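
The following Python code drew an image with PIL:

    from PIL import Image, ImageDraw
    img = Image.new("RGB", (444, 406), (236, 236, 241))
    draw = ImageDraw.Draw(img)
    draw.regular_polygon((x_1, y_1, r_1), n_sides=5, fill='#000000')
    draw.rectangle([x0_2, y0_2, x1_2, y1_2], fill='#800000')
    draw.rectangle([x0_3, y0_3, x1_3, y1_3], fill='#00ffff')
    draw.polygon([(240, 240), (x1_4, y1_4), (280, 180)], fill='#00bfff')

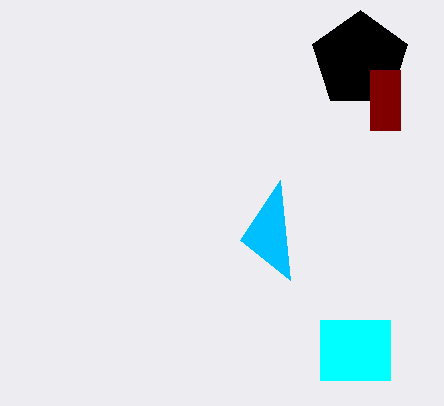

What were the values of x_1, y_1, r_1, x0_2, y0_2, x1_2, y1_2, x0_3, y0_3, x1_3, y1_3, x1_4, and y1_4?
x_1 = 360
y_1 = 60
r_1 = 50
x0_2 = 370
y0_2 = 70
x1_2 = 400
y1_2 = 130
x0_3 = 320
y0_3 = 320
x1_3 = 390
y1_3 = 380
x1_4 = 290
y1_4 = 280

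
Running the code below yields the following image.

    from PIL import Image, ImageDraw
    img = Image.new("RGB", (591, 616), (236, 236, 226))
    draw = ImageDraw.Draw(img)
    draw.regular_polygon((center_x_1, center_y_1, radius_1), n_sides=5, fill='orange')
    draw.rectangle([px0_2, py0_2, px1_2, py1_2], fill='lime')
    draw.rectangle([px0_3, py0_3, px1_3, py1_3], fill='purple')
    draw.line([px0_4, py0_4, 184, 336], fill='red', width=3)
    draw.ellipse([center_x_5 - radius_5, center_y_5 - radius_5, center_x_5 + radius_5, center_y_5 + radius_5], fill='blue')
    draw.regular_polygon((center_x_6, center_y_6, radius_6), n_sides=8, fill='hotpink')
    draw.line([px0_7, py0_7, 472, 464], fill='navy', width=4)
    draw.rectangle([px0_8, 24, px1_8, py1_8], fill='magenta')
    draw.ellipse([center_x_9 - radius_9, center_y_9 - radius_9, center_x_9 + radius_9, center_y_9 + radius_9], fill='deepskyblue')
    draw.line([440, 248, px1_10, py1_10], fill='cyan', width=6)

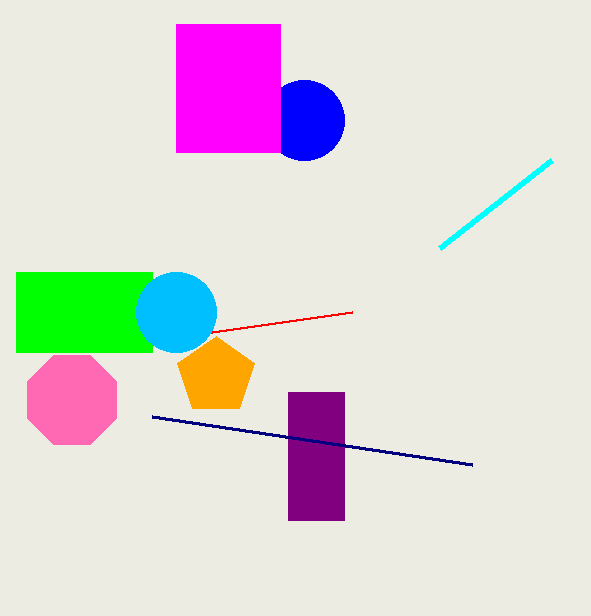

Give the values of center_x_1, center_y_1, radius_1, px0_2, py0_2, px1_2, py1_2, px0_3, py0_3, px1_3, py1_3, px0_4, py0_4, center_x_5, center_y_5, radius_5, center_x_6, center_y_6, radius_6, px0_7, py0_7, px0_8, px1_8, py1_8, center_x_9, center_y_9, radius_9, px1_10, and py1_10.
center_x_1 = 216
center_y_1 = 376
radius_1 = 40
px0_2 = 16
py0_2 = 272
px1_2 = 152
py1_2 = 352
px0_3 = 288
py0_3 = 392
px1_3 = 344
py1_3 = 520
px0_4 = 352
py0_4 = 312
center_x_5 = 304
center_y_5 = 120
radius_5 = 40
center_x_6 = 72
center_y_6 = 400
radius_6 = 48
px0_7 = 152
py0_7 = 416
px0_8 = 176
px1_8 = 280
py1_8 = 152
center_x_9 = 176
center_y_9 = 312
radius_9 = 40
px1_10 = 552
py1_10 = 160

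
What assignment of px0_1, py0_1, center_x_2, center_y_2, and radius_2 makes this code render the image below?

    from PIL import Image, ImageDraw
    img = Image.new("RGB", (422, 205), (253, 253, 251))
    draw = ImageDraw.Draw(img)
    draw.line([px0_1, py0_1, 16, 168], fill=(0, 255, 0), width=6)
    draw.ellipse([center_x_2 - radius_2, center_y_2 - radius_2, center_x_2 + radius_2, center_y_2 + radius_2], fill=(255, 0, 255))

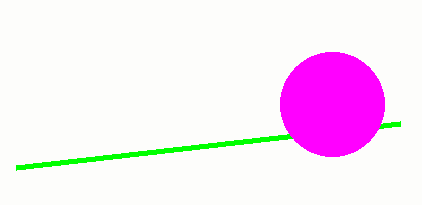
px0_1 = 400; py0_1 = 124; center_x_2 = 332; center_y_2 = 104; radius_2 = 52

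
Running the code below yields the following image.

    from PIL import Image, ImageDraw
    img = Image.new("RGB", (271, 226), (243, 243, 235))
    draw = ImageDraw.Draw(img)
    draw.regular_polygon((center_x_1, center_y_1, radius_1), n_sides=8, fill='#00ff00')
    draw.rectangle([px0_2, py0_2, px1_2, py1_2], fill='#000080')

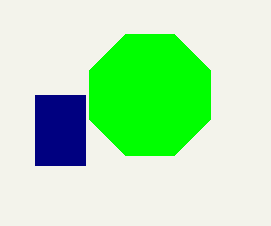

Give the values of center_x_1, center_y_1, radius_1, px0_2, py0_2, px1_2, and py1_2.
center_x_1 = 150; center_y_1 = 95; radius_1 = 65; px0_2 = 35; py0_2 = 95; px1_2 = 85; py1_2 = 165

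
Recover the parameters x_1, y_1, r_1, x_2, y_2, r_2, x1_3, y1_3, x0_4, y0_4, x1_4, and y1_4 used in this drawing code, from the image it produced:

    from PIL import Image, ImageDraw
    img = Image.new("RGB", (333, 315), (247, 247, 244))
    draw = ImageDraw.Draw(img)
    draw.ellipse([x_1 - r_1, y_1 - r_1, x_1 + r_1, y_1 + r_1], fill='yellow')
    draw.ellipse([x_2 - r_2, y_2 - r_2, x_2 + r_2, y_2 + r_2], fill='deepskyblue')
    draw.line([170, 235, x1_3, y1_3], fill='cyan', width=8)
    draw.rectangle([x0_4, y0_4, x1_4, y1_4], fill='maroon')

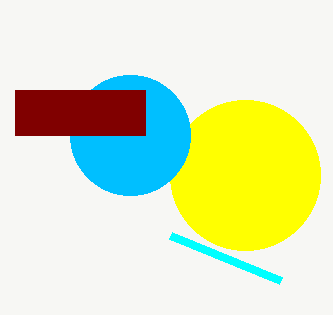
x_1 = 245, y_1 = 175, r_1 = 75, x_2 = 130, y_2 = 135, r_2 = 60, x1_3 = 280, y1_3 = 280, x0_4 = 15, y0_4 = 90, x1_4 = 145, y1_4 = 135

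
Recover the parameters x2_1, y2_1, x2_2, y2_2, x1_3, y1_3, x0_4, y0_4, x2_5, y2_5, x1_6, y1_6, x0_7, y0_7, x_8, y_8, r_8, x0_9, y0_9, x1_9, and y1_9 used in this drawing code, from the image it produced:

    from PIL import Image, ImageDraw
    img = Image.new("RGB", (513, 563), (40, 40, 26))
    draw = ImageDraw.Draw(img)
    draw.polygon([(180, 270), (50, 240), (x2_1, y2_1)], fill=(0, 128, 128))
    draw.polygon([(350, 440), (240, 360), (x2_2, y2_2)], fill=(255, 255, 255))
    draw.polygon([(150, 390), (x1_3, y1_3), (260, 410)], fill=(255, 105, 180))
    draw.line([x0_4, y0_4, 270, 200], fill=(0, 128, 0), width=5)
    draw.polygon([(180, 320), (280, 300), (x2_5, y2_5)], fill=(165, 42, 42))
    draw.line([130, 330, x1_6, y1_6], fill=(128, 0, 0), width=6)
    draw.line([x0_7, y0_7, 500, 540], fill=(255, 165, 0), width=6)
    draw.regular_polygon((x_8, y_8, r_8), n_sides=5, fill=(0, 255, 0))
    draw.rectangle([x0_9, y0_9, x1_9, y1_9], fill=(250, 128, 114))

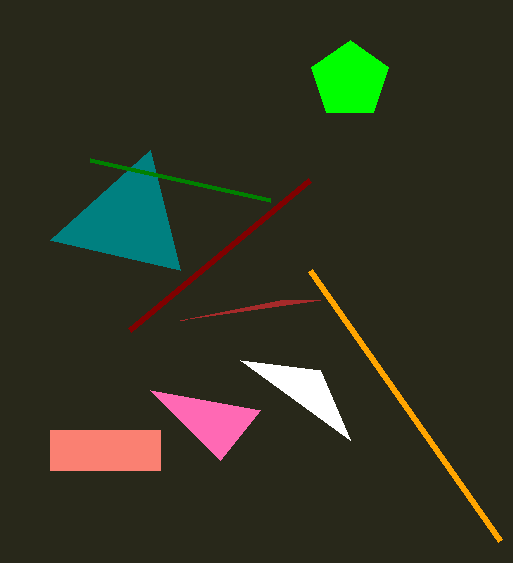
x2_1 = 150, y2_1 = 150, x2_2 = 320, y2_2 = 370, x1_3 = 220, y1_3 = 460, x0_4 = 90, y0_4 = 160, x2_5 = 320, y2_5 = 300, x1_6 = 310, y1_6 = 180, x0_7 = 310, y0_7 = 270, x_8 = 350, y_8 = 80, r_8 = 40, x0_9 = 50, y0_9 = 430, x1_9 = 160, y1_9 = 470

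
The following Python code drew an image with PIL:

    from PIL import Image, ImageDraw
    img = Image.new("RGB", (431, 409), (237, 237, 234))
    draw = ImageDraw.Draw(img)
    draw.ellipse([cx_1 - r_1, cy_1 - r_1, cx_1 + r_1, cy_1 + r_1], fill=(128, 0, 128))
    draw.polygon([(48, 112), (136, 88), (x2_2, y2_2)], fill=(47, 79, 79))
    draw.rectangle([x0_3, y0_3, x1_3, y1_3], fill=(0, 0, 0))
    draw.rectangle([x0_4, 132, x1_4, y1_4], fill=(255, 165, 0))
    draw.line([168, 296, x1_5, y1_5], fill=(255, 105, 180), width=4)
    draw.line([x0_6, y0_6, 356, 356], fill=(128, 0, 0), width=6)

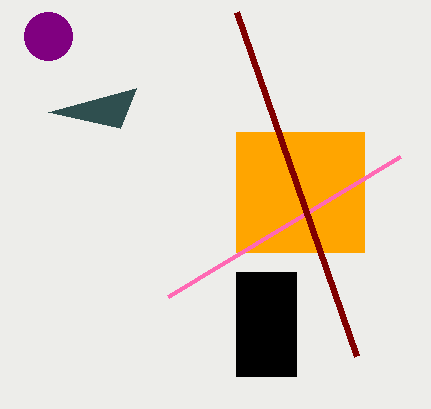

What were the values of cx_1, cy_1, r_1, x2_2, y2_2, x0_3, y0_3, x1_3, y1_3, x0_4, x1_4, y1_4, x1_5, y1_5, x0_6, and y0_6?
cx_1 = 48
cy_1 = 36
r_1 = 24
x2_2 = 120
y2_2 = 128
x0_3 = 236
y0_3 = 272
x1_3 = 296
y1_3 = 376
x0_4 = 236
x1_4 = 364
y1_4 = 252
x1_5 = 400
y1_5 = 156
x0_6 = 236
y0_6 = 12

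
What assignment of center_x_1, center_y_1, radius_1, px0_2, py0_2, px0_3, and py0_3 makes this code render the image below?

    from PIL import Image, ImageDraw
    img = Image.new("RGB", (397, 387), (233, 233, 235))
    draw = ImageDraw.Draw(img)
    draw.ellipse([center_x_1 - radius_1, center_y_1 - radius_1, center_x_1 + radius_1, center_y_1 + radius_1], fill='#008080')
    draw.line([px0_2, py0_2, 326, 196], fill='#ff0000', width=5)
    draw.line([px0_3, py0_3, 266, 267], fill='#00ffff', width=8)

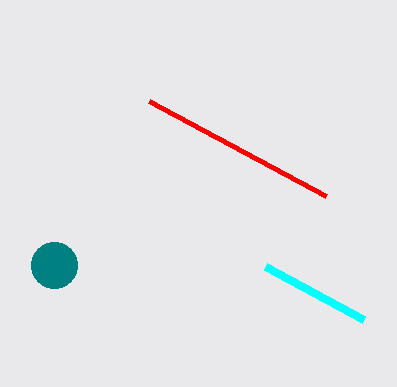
center_x_1 = 54, center_y_1 = 265, radius_1 = 23, px0_2 = 149, py0_2 = 101, px0_3 = 364, py0_3 = 320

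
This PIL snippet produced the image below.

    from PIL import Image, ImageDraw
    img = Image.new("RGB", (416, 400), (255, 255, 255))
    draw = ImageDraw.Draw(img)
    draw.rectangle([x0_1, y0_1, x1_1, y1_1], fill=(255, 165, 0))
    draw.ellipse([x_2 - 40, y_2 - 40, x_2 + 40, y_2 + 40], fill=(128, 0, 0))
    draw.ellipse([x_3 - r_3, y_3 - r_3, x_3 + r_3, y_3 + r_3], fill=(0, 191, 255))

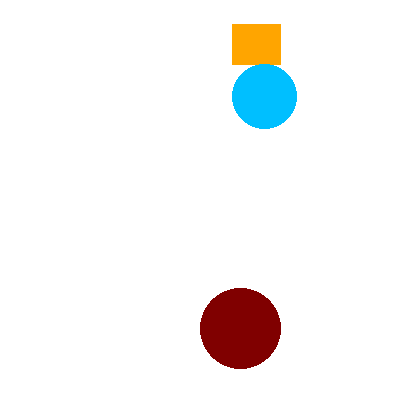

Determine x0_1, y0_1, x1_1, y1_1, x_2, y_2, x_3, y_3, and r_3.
x0_1 = 232, y0_1 = 24, x1_1 = 280, y1_1 = 64, x_2 = 240, y_2 = 328, x_3 = 264, y_3 = 96, r_3 = 32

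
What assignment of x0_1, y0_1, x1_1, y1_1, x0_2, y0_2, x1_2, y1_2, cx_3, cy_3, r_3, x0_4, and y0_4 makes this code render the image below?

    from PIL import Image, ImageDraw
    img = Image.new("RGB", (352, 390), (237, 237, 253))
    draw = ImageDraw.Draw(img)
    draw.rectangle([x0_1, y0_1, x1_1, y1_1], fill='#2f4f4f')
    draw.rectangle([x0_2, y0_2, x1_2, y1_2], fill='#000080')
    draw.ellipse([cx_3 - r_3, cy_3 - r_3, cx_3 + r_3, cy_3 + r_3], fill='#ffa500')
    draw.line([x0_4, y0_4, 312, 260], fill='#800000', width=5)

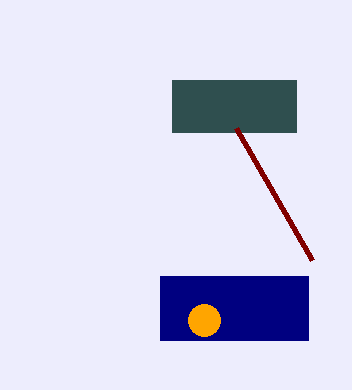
x0_1 = 172; y0_1 = 80; x1_1 = 296; y1_1 = 132; x0_2 = 160; y0_2 = 276; x1_2 = 308; y1_2 = 340; cx_3 = 204; cy_3 = 320; r_3 = 16; x0_4 = 236; y0_4 = 128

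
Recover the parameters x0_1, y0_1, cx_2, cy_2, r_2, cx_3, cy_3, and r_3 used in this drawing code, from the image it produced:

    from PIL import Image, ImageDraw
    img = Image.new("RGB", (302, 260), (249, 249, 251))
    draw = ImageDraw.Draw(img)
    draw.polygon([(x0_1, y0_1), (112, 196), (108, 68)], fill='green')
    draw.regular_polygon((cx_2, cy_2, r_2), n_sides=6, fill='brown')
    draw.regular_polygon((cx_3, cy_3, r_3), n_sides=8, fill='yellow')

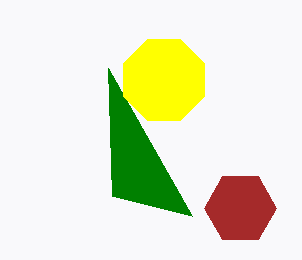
x0_1 = 192, y0_1 = 216, cx_2 = 240, cy_2 = 208, r_2 = 36, cx_3 = 164, cy_3 = 80, r_3 = 44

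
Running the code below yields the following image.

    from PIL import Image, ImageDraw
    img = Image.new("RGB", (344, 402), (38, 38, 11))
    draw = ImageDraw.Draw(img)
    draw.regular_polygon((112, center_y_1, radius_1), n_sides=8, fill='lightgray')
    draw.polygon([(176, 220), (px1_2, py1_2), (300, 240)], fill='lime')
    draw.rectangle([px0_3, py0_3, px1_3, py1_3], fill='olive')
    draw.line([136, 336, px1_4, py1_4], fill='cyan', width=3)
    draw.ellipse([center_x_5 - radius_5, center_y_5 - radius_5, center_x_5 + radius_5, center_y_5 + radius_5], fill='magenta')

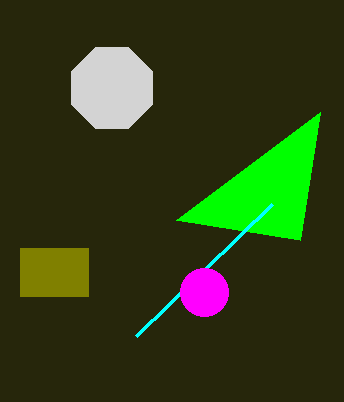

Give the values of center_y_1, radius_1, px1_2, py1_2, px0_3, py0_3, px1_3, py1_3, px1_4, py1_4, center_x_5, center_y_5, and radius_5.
center_y_1 = 88
radius_1 = 44
px1_2 = 320
py1_2 = 112
px0_3 = 20
py0_3 = 248
px1_3 = 88
py1_3 = 296
px1_4 = 272
py1_4 = 204
center_x_5 = 204
center_y_5 = 292
radius_5 = 24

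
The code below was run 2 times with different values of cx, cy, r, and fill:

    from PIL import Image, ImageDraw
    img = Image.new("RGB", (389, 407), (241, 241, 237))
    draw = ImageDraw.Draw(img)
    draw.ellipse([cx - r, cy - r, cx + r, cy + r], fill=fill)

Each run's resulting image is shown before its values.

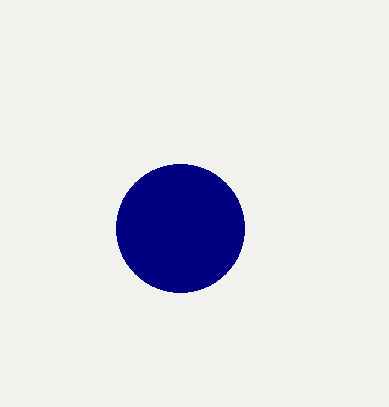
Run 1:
cx = 180; cy = 228; r = 64; fill = 'navy'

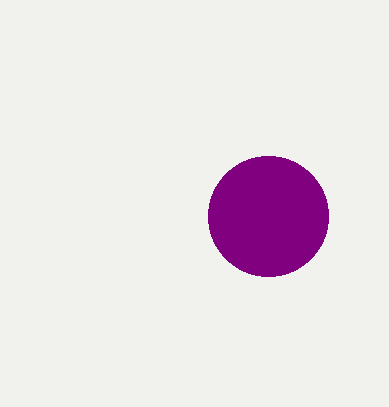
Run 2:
cx = 268; cy = 216; r = 60; fill = 'purple'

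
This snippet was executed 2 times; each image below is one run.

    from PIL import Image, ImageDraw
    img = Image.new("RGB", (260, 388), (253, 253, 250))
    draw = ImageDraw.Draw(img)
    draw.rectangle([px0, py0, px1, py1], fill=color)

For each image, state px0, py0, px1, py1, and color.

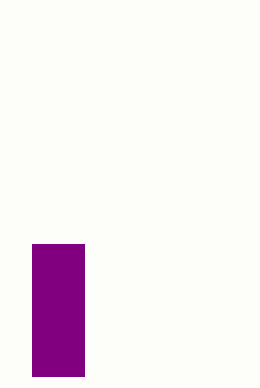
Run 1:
px0 = 32, py0 = 244, px1 = 84, py1 = 376, color = 'purple'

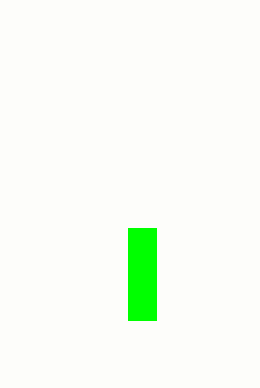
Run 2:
px0 = 128; py0 = 228; px1 = 156; py1 = 320; color = 'lime'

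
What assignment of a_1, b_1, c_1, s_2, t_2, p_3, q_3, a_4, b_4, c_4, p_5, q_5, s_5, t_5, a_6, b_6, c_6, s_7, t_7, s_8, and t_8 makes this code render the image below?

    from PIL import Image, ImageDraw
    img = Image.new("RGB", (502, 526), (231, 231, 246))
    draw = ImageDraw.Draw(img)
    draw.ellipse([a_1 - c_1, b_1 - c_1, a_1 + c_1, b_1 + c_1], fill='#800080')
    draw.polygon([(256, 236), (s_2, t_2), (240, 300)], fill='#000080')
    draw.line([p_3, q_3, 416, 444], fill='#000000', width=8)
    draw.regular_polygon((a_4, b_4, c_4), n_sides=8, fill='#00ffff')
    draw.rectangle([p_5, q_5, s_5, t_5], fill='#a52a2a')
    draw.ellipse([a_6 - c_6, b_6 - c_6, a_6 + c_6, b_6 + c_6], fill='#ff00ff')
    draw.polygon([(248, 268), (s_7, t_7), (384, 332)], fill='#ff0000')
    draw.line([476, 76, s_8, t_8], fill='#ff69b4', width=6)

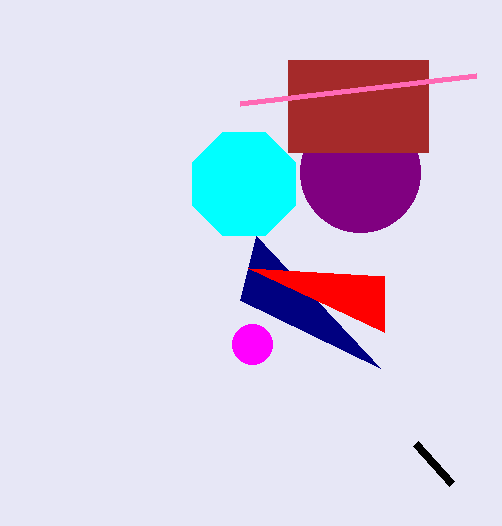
a_1 = 360, b_1 = 172, c_1 = 60, s_2 = 380, t_2 = 368, p_3 = 452, q_3 = 484, a_4 = 244, b_4 = 184, c_4 = 56, p_5 = 288, q_5 = 60, s_5 = 428, t_5 = 152, a_6 = 252, b_6 = 344, c_6 = 20, s_7 = 384, t_7 = 276, s_8 = 240, t_8 = 104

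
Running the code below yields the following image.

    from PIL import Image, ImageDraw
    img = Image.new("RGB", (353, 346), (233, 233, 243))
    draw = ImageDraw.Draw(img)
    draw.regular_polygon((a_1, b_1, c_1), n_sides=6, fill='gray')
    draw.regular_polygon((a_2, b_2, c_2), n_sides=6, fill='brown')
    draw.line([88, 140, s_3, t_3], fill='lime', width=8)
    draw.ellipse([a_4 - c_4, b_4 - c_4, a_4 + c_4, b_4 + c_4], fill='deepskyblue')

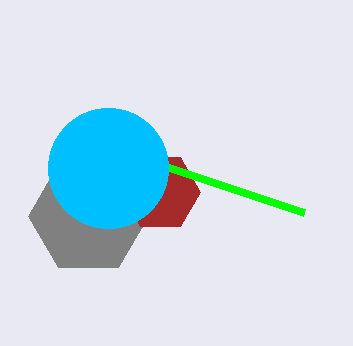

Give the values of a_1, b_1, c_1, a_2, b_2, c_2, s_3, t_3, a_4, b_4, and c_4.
a_1 = 88, b_1 = 216, c_1 = 60, a_2 = 160, b_2 = 192, c_2 = 40, s_3 = 304, t_3 = 212, a_4 = 108, b_4 = 168, c_4 = 60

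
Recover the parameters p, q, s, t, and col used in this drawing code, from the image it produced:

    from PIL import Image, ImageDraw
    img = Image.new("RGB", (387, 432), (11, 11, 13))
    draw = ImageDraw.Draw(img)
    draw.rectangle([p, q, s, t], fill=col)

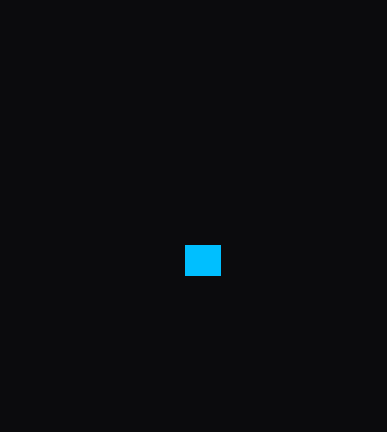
p = 185
q = 245
s = 220
t = 275
col = 'deepskyblue'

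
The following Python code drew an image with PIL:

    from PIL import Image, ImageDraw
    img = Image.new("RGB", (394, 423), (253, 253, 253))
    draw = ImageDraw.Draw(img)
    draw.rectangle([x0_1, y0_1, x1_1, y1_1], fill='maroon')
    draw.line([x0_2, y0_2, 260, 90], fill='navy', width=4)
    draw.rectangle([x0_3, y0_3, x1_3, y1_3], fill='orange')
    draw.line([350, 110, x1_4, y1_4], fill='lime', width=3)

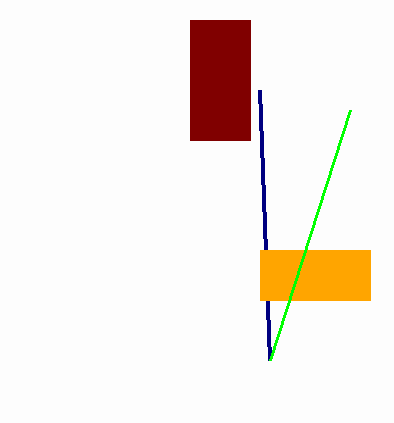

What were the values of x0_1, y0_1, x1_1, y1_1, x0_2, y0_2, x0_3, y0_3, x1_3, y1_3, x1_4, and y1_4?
x0_1 = 190; y0_1 = 20; x1_1 = 250; y1_1 = 140; x0_2 = 270; y0_2 = 360; x0_3 = 260; y0_3 = 250; x1_3 = 370; y1_3 = 300; x1_4 = 270; y1_4 = 360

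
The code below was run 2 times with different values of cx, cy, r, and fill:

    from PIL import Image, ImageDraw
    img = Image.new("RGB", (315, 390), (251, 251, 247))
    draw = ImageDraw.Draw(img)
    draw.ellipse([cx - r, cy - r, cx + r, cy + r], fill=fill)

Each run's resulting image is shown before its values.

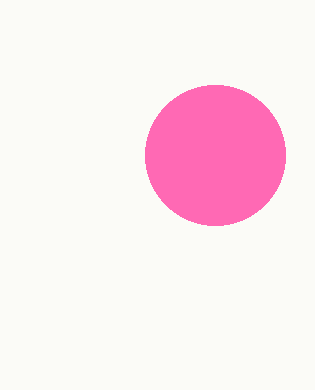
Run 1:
cx = 215; cy = 155; r = 70; fill = 'hotpink'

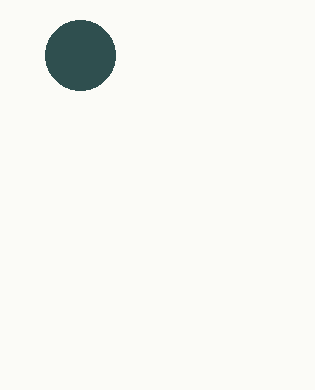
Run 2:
cx = 80
cy = 55
r = 35
fill = 'darkslategray'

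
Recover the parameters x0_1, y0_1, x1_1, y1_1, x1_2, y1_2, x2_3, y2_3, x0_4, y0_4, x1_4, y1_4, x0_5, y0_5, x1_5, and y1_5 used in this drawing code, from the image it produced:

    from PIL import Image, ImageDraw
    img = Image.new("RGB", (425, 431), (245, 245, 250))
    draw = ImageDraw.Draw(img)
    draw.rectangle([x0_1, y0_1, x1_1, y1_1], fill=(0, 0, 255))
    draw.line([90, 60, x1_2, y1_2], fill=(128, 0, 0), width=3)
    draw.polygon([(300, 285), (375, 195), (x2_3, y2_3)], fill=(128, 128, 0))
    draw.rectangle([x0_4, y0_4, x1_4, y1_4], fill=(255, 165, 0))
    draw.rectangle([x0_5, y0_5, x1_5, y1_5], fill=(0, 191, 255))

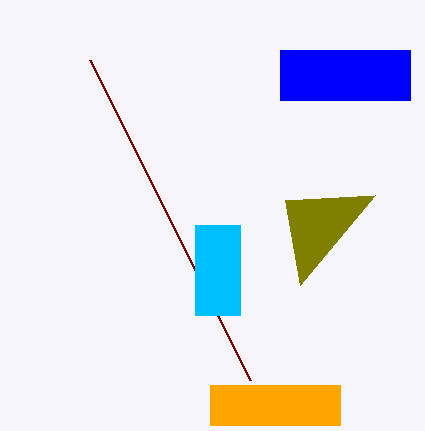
x0_1 = 280; y0_1 = 50; x1_1 = 410; y1_1 = 100; x1_2 = 250; y1_2 = 380; x2_3 = 285; y2_3 = 200; x0_4 = 210; y0_4 = 385; x1_4 = 340; y1_4 = 425; x0_5 = 195; y0_5 = 225; x1_5 = 240; y1_5 = 315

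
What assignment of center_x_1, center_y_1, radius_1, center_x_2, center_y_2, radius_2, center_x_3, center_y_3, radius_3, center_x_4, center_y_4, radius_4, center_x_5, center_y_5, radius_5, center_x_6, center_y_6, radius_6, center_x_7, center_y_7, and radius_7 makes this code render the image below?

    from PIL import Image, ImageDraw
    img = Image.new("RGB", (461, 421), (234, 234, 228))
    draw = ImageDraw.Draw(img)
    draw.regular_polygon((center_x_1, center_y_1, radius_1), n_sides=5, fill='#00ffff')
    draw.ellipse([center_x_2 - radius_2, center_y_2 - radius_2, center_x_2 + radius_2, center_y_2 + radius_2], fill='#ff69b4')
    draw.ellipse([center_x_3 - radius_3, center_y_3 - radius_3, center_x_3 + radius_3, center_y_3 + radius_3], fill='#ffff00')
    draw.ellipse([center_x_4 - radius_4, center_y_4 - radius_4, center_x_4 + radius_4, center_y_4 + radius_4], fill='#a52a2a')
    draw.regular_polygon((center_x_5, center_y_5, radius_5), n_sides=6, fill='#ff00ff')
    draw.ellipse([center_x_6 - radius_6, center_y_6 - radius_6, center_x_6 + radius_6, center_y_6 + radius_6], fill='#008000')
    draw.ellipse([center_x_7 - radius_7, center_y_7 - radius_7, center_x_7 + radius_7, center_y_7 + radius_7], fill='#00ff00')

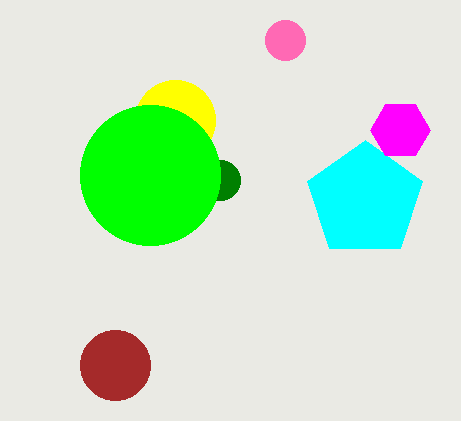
center_x_1 = 365, center_y_1 = 200, radius_1 = 60, center_x_2 = 285, center_y_2 = 40, radius_2 = 20, center_x_3 = 175, center_y_3 = 120, radius_3 = 40, center_x_4 = 115, center_y_4 = 365, radius_4 = 35, center_x_5 = 400, center_y_5 = 130, radius_5 = 30, center_x_6 = 220, center_y_6 = 180, radius_6 = 20, center_x_7 = 150, center_y_7 = 175, radius_7 = 70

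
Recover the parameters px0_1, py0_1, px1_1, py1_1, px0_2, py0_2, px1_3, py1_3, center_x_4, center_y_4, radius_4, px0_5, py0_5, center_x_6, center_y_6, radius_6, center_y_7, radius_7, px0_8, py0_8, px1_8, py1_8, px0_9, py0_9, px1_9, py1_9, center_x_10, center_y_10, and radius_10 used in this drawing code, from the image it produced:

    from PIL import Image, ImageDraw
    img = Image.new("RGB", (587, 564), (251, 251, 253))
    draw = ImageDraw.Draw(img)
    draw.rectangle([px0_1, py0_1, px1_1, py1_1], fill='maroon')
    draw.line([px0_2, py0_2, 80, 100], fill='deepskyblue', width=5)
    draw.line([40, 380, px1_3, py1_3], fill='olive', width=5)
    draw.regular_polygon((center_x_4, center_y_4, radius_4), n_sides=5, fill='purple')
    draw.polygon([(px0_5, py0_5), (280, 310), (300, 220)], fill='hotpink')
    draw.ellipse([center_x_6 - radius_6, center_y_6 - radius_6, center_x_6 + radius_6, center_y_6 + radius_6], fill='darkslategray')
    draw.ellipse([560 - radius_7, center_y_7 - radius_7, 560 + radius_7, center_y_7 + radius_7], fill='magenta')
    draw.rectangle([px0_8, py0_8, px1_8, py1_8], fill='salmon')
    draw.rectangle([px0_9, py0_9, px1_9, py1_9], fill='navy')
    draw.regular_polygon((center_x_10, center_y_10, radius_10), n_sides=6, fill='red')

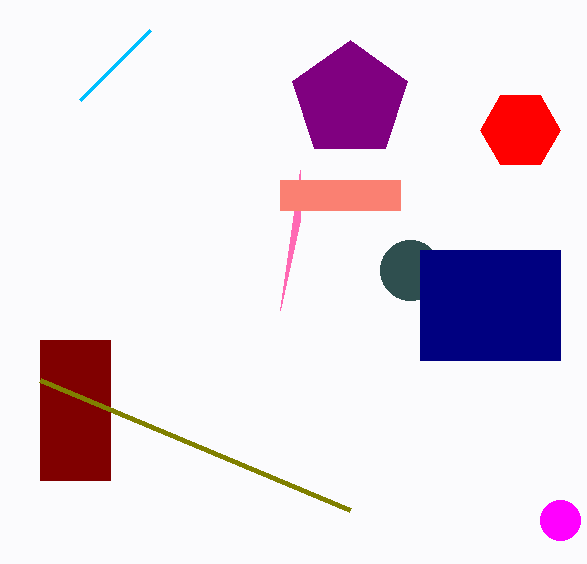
px0_1 = 40, py0_1 = 340, px1_1 = 110, py1_1 = 480, px0_2 = 150, py0_2 = 30, px1_3 = 350, py1_3 = 510, center_x_4 = 350, center_y_4 = 100, radius_4 = 60, px0_5 = 300, py0_5 = 170, center_x_6 = 410, center_y_6 = 270, radius_6 = 30, center_y_7 = 520, radius_7 = 20, px0_8 = 280, py0_8 = 180, px1_8 = 400, py1_8 = 210, px0_9 = 420, py0_9 = 250, px1_9 = 560, py1_9 = 360, center_x_10 = 520, center_y_10 = 130, radius_10 = 40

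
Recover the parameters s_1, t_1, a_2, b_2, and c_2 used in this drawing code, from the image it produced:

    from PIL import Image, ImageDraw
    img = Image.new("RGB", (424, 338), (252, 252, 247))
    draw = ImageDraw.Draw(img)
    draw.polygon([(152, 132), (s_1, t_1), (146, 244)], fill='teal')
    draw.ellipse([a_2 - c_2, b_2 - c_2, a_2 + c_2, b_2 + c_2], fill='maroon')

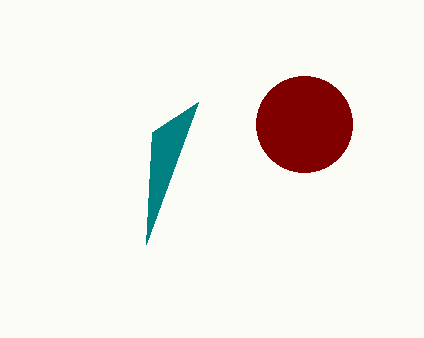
s_1 = 198, t_1 = 102, a_2 = 304, b_2 = 124, c_2 = 48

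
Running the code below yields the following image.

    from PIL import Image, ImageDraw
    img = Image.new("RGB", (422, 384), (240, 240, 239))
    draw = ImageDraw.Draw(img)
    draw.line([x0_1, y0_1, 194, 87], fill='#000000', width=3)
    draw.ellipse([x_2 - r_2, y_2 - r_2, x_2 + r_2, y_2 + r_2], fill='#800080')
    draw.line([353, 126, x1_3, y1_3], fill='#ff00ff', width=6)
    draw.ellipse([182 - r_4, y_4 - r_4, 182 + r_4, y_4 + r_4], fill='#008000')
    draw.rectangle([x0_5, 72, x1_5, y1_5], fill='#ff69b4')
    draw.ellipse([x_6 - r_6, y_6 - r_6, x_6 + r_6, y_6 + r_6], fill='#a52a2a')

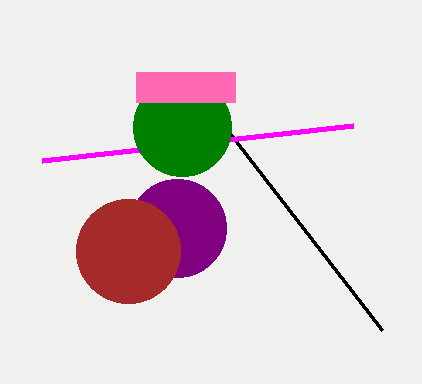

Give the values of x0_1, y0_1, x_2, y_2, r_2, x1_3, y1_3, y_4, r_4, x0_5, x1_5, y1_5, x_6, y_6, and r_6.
x0_1 = 382, y0_1 = 330, x_2 = 177, y_2 = 228, r_2 = 49, x1_3 = 42, y1_3 = 161, y_4 = 127, r_4 = 49, x0_5 = 136, x1_5 = 235, y1_5 = 102, x_6 = 128, y_6 = 251, r_6 = 52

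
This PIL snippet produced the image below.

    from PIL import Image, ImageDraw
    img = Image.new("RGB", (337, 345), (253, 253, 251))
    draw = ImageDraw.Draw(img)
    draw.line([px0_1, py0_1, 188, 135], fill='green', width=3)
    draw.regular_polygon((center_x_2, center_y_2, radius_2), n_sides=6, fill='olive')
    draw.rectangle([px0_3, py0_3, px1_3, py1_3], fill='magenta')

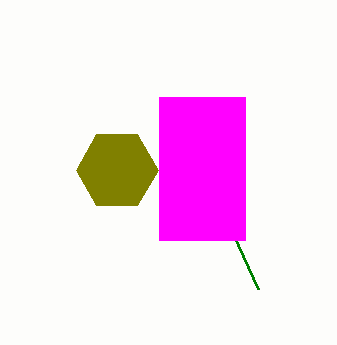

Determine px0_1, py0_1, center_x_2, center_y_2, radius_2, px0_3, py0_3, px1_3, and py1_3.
px0_1 = 258
py0_1 = 289
center_x_2 = 117
center_y_2 = 170
radius_2 = 41
px0_3 = 159
py0_3 = 97
px1_3 = 245
py1_3 = 240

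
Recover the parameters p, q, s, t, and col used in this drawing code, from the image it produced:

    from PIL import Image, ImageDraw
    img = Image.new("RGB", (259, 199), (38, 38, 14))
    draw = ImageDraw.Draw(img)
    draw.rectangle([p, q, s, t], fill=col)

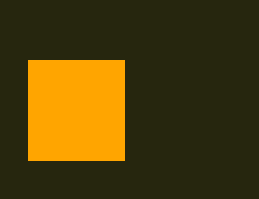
p = 28; q = 60; s = 124; t = 160; col = 'orange'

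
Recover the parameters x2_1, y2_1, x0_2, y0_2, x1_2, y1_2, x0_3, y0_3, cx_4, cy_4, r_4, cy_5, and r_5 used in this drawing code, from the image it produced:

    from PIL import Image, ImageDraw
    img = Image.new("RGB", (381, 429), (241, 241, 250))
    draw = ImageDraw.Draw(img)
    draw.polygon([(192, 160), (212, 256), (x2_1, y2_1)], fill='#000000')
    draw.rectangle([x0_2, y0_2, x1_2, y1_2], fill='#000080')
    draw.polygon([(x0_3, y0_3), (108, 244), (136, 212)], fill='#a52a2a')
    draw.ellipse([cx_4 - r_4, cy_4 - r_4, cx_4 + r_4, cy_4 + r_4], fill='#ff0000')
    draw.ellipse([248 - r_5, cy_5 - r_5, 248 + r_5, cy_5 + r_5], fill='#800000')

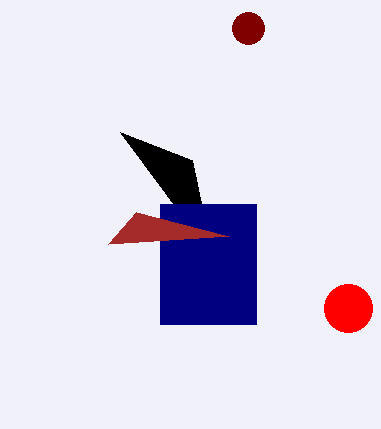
x2_1 = 120
y2_1 = 132
x0_2 = 160
y0_2 = 204
x1_2 = 256
y1_2 = 324
x0_3 = 228
y0_3 = 236
cx_4 = 348
cy_4 = 308
r_4 = 24
cy_5 = 28
r_5 = 16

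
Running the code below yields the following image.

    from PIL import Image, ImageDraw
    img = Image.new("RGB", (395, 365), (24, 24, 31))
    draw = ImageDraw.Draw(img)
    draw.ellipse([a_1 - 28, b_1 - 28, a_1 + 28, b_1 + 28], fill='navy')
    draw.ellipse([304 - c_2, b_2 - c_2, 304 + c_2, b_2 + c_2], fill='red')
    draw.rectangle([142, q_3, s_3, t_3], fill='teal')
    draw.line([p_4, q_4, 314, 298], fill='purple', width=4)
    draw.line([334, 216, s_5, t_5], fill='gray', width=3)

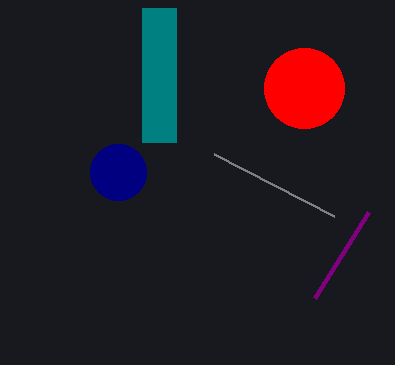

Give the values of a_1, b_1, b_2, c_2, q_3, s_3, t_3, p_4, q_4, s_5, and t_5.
a_1 = 118; b_1 = 172; b_2 = 88; c_2 = 40; q_3 = 8; s_3 = 176; t_3 = 142; p_4 = 368; q_4 = 212; s_5 = 214; t_5 = 154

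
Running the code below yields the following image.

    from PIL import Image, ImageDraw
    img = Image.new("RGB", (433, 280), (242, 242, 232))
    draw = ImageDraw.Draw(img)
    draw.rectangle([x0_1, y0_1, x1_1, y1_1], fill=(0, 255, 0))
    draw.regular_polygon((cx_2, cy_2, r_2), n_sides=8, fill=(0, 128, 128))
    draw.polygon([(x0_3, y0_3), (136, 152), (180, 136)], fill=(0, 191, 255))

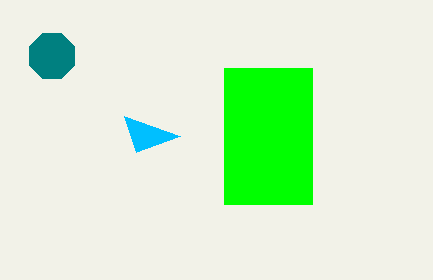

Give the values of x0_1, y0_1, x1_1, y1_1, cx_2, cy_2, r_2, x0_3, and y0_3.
x0_1 = 224; y0_1 = 68; x1_1 = 312; y1_1 = 204; cx_2 = 52; cy_2 = 56; r_2 = 24; x0_3 = 124; y0_3 = 116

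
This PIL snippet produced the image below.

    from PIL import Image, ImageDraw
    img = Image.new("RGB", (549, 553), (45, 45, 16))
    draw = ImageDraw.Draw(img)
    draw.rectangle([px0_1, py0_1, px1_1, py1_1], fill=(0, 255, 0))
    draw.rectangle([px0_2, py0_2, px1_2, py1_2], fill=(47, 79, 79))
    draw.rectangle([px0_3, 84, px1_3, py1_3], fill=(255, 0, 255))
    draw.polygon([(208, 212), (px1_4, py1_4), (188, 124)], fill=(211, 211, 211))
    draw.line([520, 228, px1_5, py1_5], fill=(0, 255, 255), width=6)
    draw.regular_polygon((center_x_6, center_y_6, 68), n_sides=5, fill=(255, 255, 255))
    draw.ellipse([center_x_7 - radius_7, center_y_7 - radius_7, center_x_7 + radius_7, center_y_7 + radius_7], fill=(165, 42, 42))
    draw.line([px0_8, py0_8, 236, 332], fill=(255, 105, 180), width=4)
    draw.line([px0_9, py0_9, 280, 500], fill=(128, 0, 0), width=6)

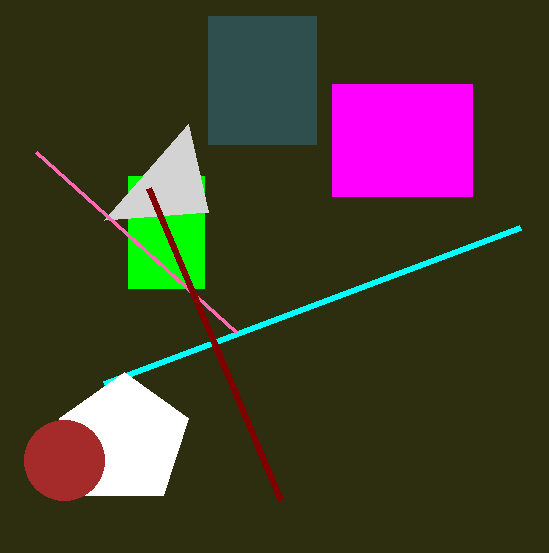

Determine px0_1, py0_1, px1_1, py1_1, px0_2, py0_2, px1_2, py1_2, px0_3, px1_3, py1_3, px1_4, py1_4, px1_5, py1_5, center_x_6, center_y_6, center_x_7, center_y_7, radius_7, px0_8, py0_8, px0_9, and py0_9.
px0_1 = 128
py0_1 = 176
px1_1 = 204
py1_1 = 288
px0_2 = 208
py0_2 = 16
px1_2 = 316
py1_2 = 144
px0_3 = 332
px1_3 = 472
py1_3 = 196
px1_4 = 104
py1_4 = 220
px1_5 = 104
py1_5 = 384
center_x_6 = 124
center_y_6 = 440
center_x_7 = 64
center_y_7 = 460
radius_7 = 40
px0_8 = 36
py0_8 = 152
px0_9 = 148
py0_9 = 188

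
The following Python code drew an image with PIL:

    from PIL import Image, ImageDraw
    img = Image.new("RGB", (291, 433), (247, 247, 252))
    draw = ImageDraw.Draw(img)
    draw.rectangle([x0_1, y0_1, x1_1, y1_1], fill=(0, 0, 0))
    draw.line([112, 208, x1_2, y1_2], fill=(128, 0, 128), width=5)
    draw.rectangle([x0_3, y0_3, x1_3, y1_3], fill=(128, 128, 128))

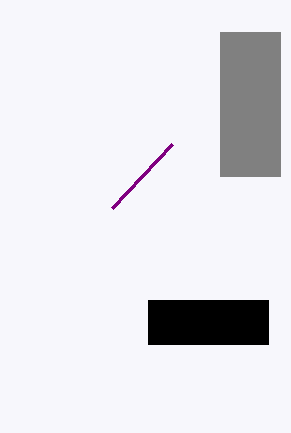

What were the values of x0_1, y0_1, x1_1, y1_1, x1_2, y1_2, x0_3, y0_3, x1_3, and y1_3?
x0_1 = 148, y0_1 = 300, x1_1 = 268, y1_1 = 344, x1_2 = 172, y1_2 = 144, x0_3 = 220, y0_3 = 32, x1_3 = 280, y1_3 = 176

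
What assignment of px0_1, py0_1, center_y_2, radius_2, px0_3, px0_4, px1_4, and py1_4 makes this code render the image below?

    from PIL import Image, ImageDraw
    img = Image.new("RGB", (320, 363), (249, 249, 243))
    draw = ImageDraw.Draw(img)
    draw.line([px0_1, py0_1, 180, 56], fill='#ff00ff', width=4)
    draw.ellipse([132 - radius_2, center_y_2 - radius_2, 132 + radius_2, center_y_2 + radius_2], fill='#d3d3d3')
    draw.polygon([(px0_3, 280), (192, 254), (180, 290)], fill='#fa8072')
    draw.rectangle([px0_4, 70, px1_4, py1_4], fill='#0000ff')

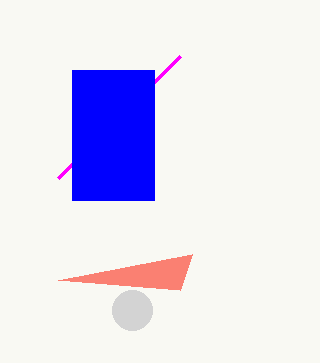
px0_1 = 58
py0_1 = 178
center_y_2 = 310
radius_2 = 20
px0_3 = 58
px0_4 = 72
px1_4 = 154
py1_4 = 200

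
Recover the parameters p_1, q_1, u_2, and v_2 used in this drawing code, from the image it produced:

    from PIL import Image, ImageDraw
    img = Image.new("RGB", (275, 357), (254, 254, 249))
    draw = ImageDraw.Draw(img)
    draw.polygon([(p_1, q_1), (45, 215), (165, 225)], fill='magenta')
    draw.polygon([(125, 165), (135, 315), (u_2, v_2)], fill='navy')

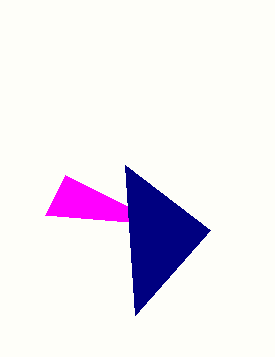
p_1 = 65, q_1 = 175, u_2 = 210, v_2 = 230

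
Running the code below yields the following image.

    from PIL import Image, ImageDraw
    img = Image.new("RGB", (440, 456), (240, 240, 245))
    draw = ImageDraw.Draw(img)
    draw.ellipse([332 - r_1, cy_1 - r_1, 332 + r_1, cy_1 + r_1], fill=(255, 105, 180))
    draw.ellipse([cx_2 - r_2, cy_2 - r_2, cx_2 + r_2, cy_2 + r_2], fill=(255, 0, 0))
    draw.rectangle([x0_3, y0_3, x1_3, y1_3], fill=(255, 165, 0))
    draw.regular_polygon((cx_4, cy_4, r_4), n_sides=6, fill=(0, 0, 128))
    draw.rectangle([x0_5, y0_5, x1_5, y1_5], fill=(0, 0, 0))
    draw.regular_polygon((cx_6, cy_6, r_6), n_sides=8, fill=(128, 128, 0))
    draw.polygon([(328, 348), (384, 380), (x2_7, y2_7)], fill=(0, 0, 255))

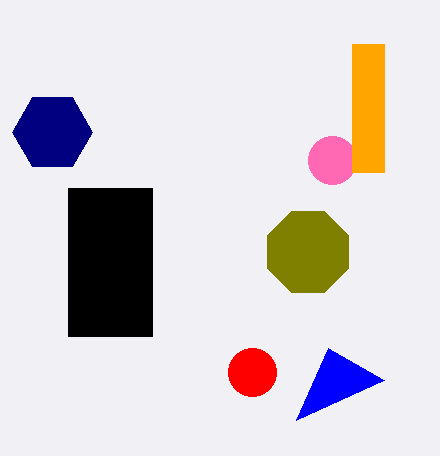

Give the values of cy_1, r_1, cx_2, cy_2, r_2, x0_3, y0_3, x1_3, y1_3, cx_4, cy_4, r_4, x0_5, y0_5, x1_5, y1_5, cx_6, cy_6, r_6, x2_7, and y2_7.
cy_1 = 160
r_1 = 24
cx_2 = 252
cy_2 = 372
r_2 = 24
x0_3 = 352
y0_3 = 44
x1_3 = 384
y1_3 = 172
cx_4 = 52
cy_4 = 132
r_4 = 40
x0_5 = 68
y0_5 = 188
x1_5 = 152
y1_5 = 336
cx_6 = 308
cy_6 = 252
r_6 = 44
x2_7 = 296
y2_7 = 420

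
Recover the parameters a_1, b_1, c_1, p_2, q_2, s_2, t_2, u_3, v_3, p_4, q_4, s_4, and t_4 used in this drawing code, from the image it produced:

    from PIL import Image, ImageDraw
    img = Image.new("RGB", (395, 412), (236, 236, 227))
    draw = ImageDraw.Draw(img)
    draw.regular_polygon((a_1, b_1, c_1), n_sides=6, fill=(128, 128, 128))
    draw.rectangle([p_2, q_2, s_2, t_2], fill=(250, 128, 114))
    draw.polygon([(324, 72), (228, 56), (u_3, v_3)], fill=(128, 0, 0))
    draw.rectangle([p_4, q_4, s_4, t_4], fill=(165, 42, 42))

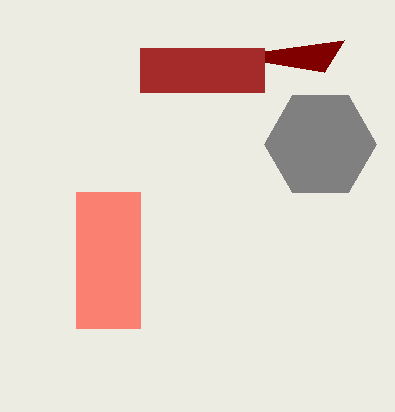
a_1 = 320, b_1 = 144, c_1 = 56, p_2 = 76, q_2 = 192, s_2 = 140, t_2 = 328, u_3 = 344, v_3 = 40, p_4 = 140, q_4 = 48, s_4 = 264, t_4 = 92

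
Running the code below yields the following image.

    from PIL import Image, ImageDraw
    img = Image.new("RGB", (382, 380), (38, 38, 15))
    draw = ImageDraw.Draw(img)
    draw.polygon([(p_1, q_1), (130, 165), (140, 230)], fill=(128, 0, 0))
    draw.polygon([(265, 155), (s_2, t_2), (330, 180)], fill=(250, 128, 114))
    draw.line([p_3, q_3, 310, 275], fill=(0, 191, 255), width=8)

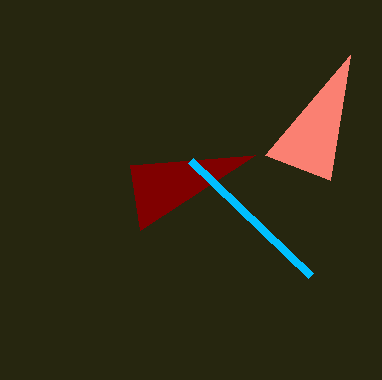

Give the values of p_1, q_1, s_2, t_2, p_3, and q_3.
p_1 = 255, q_1 = 155, s_2 = 350, t_2 = 55, p_3 = 190, q_3 = 160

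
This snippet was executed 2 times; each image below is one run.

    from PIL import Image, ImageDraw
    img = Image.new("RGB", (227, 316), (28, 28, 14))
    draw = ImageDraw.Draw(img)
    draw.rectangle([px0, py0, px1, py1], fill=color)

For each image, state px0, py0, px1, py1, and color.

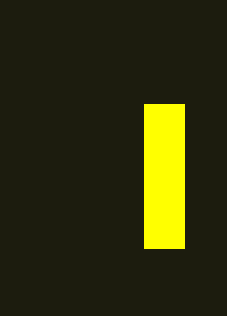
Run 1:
px0 = 144, py0 = 104, px1 = 184, py1 = 248, color = 'yellow'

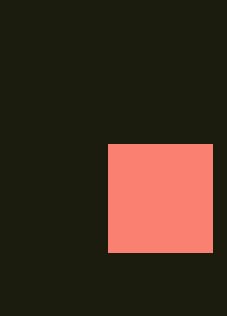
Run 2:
px0 = 108; py0 = 144; px1 = 212; py1 = 252; color = 'salmon'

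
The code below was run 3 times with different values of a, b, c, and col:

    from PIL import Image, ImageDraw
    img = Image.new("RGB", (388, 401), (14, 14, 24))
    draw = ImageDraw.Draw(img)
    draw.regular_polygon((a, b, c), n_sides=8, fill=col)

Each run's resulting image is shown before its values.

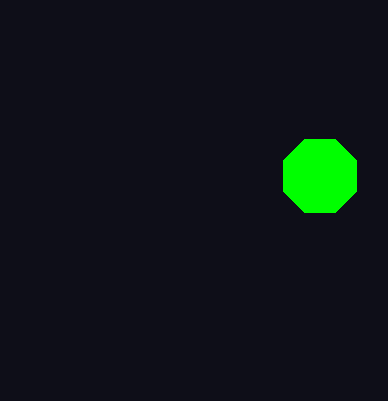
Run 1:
a = 320, b = 176, c = 40, col = 'lime'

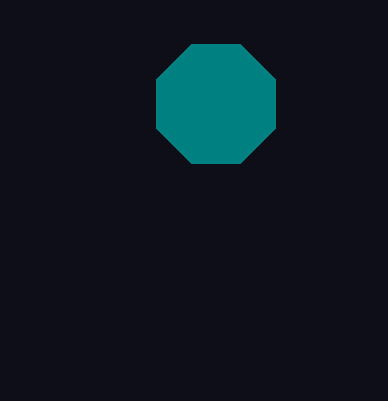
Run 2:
a = 216, b = 104, c = 64, col = 'teal'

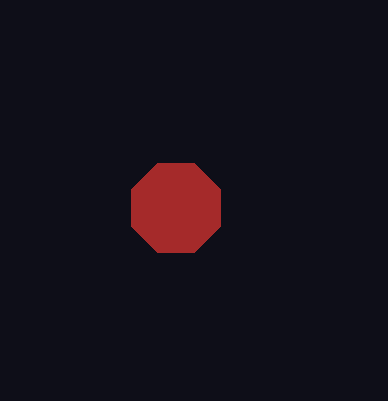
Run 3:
a = 176
b = 208
c = 48
col = 'brown'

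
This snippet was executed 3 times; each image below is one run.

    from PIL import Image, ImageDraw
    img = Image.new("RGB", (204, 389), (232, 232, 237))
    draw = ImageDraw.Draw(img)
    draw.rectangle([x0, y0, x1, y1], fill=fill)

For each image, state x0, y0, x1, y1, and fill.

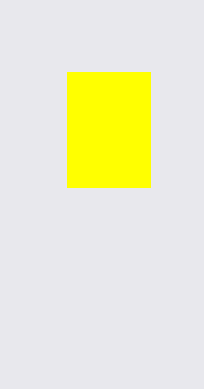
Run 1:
x0 = 67; y0 = 72; x1 = 150; y1 = 187; fill = 'yellow'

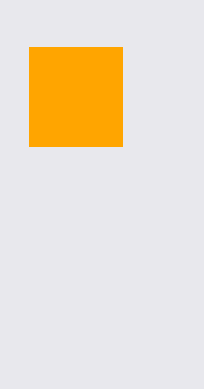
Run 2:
x0 = 29
y0 = 47
x1 = 122
y1 = 146
fill = 'orange'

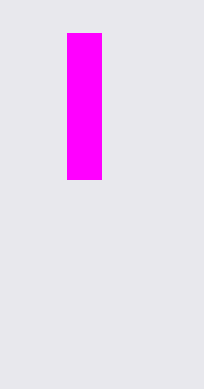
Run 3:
x0 = 67
y0 = 33
x1 = 101
y1 = 179
fill = 'magenta'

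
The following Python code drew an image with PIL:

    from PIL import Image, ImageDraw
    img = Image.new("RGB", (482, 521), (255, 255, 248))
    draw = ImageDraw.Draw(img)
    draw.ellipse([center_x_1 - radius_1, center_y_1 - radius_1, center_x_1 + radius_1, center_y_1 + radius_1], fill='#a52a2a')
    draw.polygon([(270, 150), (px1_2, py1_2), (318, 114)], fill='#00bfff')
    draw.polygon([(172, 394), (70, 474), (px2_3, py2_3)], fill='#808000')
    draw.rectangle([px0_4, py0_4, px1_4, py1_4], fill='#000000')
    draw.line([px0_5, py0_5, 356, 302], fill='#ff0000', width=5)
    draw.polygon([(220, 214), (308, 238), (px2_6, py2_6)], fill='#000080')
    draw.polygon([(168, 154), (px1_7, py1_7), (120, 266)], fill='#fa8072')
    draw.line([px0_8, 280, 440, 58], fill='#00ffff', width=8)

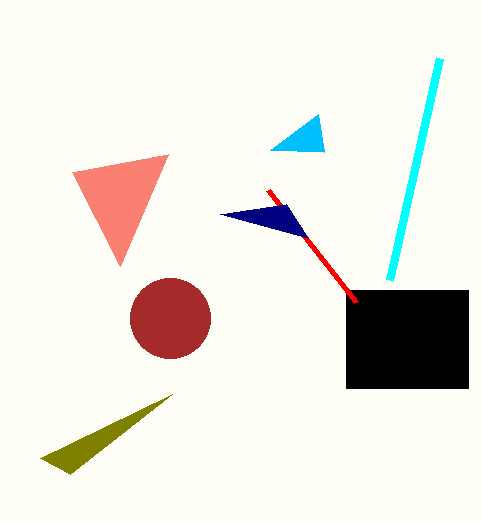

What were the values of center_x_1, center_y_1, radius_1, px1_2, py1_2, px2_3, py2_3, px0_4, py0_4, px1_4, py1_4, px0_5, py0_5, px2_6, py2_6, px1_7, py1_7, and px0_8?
center_x_1 = 170
center_y_1 = 318
radius_1 = 40
px1_2 = 324
py1_2 = 152
px2_3 = 40
py2_3 = 458
px0_4 = 346
py0_4 = 290
px1_4 = 468
py1_4 = 388
px0_5 = 268
py0_5 = 190
px2_6 = 286
py2_6 = 204
px1_7 = 72
py1_7 = 172
px0_8 = 390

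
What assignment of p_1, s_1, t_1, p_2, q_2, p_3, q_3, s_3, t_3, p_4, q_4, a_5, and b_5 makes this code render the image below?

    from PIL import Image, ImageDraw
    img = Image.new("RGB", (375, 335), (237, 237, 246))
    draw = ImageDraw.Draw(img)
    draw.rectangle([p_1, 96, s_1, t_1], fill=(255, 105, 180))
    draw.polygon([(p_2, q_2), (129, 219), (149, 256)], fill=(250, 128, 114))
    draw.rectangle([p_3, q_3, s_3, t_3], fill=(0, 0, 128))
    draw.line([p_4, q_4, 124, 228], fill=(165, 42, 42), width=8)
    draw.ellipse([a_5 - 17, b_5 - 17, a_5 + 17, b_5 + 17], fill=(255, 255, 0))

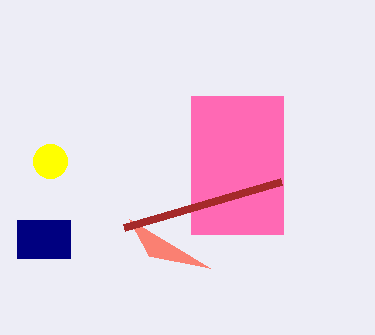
p_1 = 191; s_1 = 283; t_1 = 234; p_2 = 210; q_2 = 268; p_3 = 17; q_3 = 220; s_3 = 70; t_3 = 258; p_4 = 281; q_4 = 182; a_5 = 50; b_5 = 161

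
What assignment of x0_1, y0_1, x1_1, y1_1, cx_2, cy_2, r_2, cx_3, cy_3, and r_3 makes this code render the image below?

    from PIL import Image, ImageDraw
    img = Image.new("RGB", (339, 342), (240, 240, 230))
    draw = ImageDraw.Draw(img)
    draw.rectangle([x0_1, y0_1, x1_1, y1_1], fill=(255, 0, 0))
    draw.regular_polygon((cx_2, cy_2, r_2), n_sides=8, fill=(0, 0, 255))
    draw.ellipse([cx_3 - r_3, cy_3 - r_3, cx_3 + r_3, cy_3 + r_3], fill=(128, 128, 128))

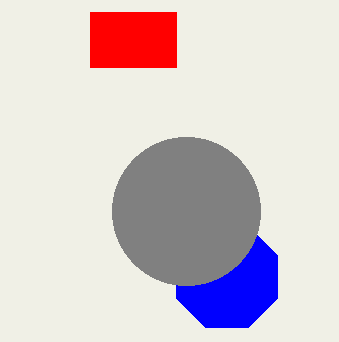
x0_1 = 90, y0_1 = 12, x1_1 = 176, y1_1 = 67, cx_2 = 227, cy_2 = 277, r_2 = 55, cx_3 = 186, cy_3 = 211, r_3 = 74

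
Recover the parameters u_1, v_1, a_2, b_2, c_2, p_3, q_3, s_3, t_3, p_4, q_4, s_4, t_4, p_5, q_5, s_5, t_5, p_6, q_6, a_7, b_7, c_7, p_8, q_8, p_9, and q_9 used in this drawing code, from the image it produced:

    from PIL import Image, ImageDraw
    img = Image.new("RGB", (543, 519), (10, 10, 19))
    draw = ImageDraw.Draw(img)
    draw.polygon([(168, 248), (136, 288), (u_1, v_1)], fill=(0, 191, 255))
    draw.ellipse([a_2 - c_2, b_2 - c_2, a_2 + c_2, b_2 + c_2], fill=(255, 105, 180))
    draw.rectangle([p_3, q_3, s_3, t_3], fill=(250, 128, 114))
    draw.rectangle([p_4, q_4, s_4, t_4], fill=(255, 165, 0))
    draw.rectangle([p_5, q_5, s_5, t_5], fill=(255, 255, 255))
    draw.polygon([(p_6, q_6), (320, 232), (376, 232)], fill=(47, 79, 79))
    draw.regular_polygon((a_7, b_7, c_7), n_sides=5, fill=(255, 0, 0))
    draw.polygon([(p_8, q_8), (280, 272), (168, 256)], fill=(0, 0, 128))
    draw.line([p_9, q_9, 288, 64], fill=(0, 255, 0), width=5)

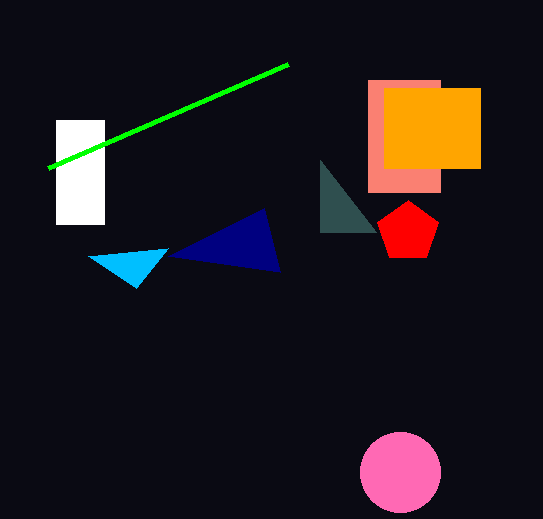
u_1 = 88
v_1 = 256
a_2 = 400
b_2 = 472
c_2 = 40
p_3 = 368
q_3 = 80
s_3 = 440
t_3 = 192
p_4 = 384
q_4 = 88
s_4 = 480
t_4 = 168
p_5 = 56
q_5 = 120
s_5 = 104
t_5 = 224
p_6 = 320
q_6 = 160
a_7 = 408
b_7 = 232
c_7 = 32
p_8 = 264
q_8 = 208
p_9 = 48
q_9 = 168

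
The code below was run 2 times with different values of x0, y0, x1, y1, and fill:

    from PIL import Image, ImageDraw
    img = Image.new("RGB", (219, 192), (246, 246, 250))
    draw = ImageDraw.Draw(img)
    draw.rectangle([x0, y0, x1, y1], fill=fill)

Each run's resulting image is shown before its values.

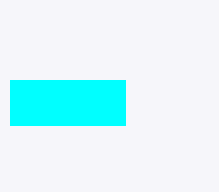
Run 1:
x0 = 10, y0 = 80, x1 = 125, y1 = 125, fill = 'cyan'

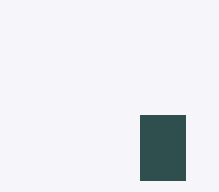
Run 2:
x0 = 140; y0 = 115; x1 = 185; y1 = 180; fill = 'darkslategray'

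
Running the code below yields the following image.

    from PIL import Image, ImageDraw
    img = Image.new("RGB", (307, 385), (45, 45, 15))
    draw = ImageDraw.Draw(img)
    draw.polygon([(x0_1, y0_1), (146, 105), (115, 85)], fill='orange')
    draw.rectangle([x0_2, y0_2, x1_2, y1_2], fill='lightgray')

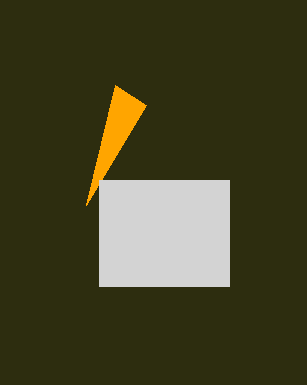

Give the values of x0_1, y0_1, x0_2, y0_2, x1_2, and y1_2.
x0_1 = 86, y0_1 = 205, x0_2 = 99, y0_2 = 180, x1_2 = 229, y1_2 = 286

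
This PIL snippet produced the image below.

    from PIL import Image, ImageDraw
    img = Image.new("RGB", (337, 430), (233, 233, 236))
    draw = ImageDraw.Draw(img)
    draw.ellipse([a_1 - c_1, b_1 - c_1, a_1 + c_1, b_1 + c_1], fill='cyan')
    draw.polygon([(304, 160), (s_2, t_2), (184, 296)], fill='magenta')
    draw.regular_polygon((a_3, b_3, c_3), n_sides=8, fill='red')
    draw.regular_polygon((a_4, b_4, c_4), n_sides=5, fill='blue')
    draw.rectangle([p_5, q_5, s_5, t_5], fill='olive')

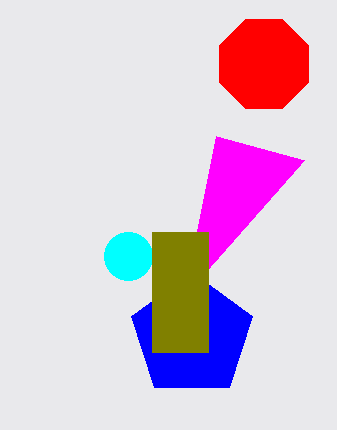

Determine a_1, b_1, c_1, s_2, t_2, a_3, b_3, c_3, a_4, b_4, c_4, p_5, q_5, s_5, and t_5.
a_1 = 128
b_1 = 256
c_1 = 24
s_2 = 216
t_2 = 136
a_3 = 264
b_3 = 64
c_3 = 48
a_4 = 192
b_4 = 336
c_4 = 64
p_5 = 152
q_5 = 232
s_5 = 208
t_5 = 352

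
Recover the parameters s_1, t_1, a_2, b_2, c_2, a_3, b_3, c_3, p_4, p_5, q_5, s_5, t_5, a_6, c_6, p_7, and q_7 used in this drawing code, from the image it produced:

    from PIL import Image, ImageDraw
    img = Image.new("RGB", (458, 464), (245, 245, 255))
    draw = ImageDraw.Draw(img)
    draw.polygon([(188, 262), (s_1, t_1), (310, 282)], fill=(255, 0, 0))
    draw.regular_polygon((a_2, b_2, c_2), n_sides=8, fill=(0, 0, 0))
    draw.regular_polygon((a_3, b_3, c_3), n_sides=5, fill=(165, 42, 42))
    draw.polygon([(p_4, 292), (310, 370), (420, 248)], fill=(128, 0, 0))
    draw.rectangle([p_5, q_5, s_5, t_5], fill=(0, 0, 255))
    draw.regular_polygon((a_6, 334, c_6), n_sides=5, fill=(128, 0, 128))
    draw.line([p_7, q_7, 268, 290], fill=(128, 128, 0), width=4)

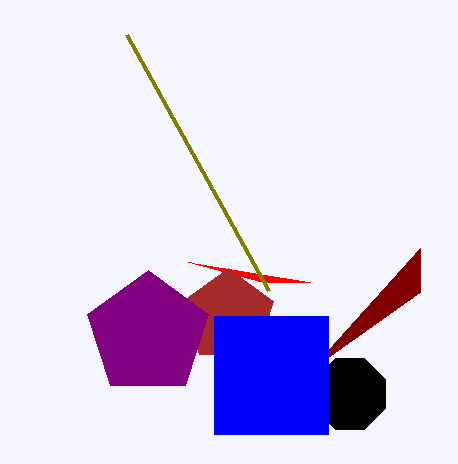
s_1 = 262; t_1 = 282; a_2 = 350; b_2 = 394; c_2 = 38; a_3 = 228; b_3 = 316; c_3 = 48; p_4 = 420; p_5 = 214; q_5 = 316; s_5 = 328; t_5 = 434; a_6 = 148; c_6 = 64; p_7 = 126; q_7 = 34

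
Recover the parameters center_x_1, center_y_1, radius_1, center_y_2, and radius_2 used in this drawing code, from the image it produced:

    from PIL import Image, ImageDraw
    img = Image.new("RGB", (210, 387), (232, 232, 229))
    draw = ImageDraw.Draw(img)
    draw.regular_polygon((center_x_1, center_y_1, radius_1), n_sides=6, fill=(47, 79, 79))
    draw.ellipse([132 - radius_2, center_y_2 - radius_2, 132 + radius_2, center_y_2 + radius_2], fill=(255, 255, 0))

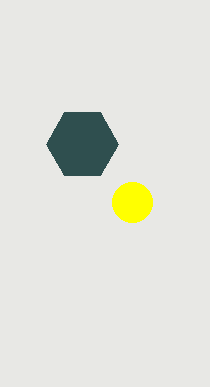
center_x_1 = 82; center_y_1 = 144; radius_1 = 36; center_y_2 = 202; radius_2 = 20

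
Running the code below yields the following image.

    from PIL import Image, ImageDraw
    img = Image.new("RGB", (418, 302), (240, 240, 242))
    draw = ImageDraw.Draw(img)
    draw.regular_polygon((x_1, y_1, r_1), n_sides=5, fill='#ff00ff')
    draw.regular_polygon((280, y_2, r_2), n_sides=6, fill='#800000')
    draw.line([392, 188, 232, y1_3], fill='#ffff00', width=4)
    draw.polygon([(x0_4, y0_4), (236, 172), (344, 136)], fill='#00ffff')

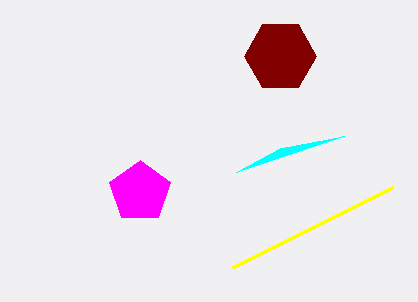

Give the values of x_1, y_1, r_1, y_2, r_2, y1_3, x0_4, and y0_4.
x_1 = 140; y_1 = 192; r_1 = 32; y_2 = 56; r_2 = 36; y1_3 = 268; x0_4 = 280; y0_4 = 148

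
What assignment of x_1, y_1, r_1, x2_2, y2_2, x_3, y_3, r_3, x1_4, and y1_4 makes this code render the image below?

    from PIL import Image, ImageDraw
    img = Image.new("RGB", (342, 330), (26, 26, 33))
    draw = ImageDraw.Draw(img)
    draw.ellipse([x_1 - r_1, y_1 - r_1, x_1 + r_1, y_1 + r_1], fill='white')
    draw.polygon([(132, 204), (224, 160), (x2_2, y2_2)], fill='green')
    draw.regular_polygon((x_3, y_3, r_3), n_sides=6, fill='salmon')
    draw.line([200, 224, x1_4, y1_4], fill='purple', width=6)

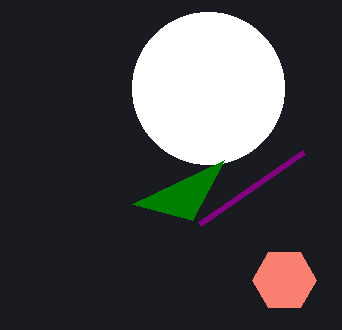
x_1 = 208; y_1 = 88; r_1 = 76; x2_2 = 192; y2_2 = 220; x_3 = 284; y_3 = 280; r_3 = 32; x1_4 = 304; y1_4 = 152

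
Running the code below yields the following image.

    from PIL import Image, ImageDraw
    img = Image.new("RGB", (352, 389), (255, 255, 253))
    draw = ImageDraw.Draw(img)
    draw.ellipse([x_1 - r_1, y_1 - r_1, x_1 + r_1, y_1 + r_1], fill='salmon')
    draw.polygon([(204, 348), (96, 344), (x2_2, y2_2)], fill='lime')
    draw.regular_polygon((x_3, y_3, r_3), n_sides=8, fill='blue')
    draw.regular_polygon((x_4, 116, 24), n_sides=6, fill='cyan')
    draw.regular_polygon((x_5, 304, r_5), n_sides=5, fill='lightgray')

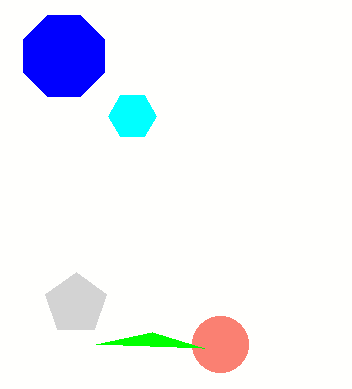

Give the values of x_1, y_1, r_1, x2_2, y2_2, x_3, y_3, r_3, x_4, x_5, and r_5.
x_1 = 220, y_1 = 344, r_1 = 28, x2_2 = 152, y2_2 = 332, x_3 = 64, y_3 = 56, r_3 = 44, x_4 = 132, x_5 = 76, r_5 = 32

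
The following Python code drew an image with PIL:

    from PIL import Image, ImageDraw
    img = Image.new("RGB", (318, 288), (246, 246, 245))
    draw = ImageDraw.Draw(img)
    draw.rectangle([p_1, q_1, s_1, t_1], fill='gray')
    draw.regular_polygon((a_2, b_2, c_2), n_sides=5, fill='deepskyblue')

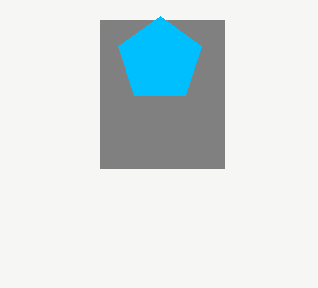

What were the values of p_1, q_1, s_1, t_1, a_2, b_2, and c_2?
p_1 = 100, q_1 = 20, s_1 = 224, t_1 = 168, a_2 = 160, b_2 = 60, c_2 = 44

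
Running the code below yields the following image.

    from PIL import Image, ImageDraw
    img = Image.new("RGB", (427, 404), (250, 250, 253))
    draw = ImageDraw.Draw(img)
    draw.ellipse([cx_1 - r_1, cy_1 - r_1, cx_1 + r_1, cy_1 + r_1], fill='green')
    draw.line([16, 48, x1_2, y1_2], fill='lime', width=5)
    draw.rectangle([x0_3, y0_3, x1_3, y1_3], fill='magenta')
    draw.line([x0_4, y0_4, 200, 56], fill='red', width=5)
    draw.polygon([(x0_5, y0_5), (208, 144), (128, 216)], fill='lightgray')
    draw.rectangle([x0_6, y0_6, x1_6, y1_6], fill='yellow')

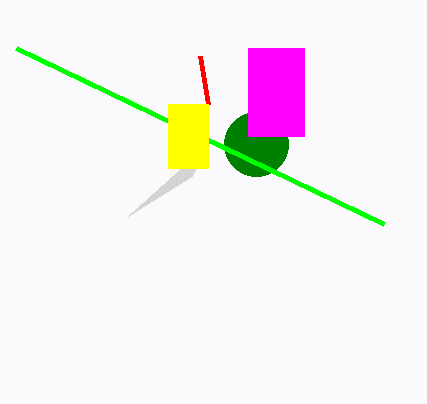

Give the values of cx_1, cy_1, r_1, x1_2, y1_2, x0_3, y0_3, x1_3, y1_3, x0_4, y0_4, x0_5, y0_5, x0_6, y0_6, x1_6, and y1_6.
cx_1 = 256
cy_1 = 144
r_1 = 32
x1_2 = 384
y1_2 = 224
x0_3 = 248
y0_3 = 48
x1_3 = 304
y1_3 = 136
x0_4 = 208
y0_4 = 104
x0_5 = 192
y0_5 = 176
x0_6 = 168
y0_6 = 104
x1_6 = 208
y1_6 = 168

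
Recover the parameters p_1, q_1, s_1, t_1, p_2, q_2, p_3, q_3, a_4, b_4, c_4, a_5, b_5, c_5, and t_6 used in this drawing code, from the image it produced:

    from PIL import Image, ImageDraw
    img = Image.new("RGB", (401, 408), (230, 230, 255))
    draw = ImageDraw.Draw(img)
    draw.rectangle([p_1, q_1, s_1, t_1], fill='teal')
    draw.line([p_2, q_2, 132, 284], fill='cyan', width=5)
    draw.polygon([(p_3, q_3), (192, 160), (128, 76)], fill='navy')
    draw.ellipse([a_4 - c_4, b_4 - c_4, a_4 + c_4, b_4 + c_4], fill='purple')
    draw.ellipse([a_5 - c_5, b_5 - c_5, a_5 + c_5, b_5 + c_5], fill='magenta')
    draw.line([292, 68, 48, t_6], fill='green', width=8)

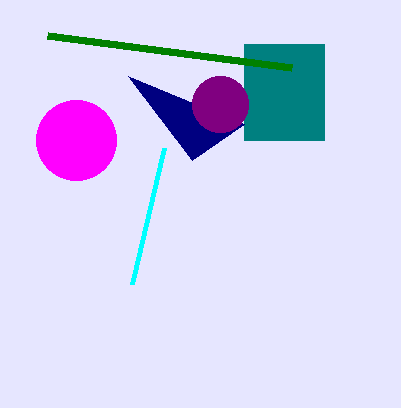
p_1 = 244
q_1 = 44
s_1 = 324
t_1 = 140
p_2 = 164
q_2 = 148
p_3 = 244
q_3 = 124
a_4 = 220
b_4 = 104
c_4 = 28
a_5 = 76
b_5 = 140
c_5 = 40
t_6 = 36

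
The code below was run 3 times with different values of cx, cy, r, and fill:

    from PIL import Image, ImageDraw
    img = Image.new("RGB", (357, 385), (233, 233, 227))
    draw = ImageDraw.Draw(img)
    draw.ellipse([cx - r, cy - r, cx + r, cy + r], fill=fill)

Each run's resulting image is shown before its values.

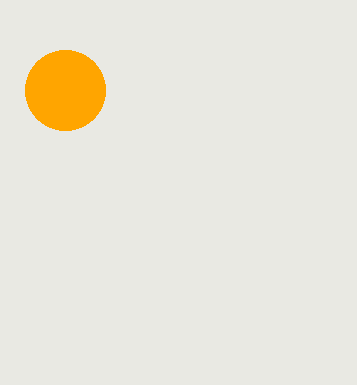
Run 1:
cx = 65; cy = 90; r = 40; fill = 'orange'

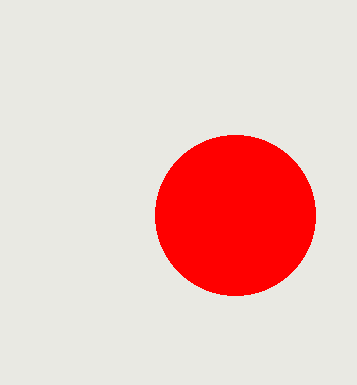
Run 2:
cx = 235
cy = 215
r = 80
fill = 'red'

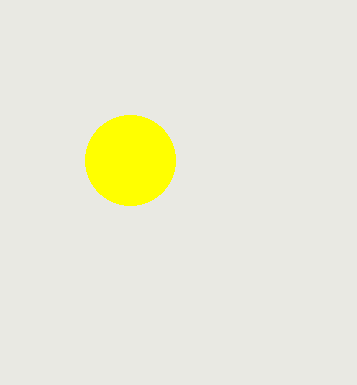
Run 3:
cx = 130, cy = 160, r = 45, fill = 'yellow'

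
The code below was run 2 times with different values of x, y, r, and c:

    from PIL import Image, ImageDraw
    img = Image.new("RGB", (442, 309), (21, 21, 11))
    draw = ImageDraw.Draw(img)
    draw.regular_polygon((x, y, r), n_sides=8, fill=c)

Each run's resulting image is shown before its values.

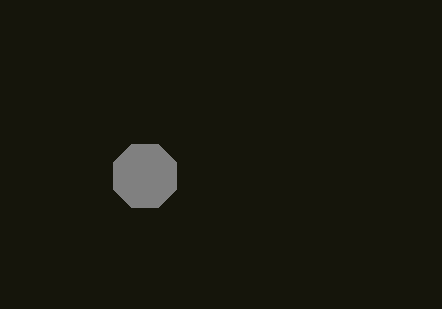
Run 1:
x = 145, y = 176, r = 34, c = 'gray'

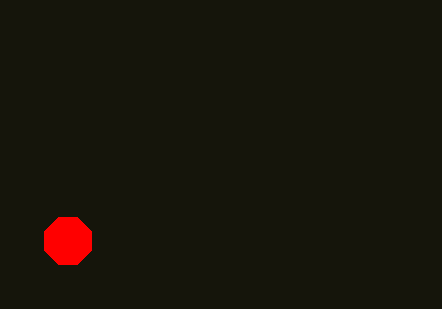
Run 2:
x = 68, y = 241, r = 25, c = 'red'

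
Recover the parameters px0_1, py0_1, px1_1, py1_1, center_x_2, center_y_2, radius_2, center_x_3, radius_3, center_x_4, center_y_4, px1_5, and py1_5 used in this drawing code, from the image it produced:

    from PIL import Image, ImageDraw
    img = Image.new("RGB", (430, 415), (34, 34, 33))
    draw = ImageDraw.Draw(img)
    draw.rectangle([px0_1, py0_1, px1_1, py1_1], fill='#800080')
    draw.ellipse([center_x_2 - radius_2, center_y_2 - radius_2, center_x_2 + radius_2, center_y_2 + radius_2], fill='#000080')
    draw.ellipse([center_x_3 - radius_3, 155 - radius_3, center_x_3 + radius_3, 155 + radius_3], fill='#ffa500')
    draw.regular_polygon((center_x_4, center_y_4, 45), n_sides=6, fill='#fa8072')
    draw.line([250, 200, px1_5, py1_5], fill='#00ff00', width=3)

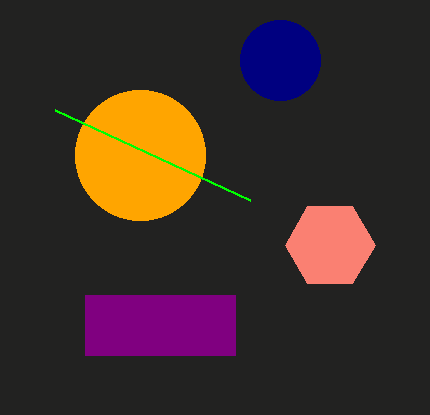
px0_1 = 85; py0_1 = 295; px1_1 = 235; py1_1 = 355; center_x_2 = 280; center_y_2 = 60; radius_2 = 40; center_x_3 = 140; radius_3 = 65; center_x_4 = 330; center_y_4 = 245; px1_5 = 55; py1_5 = 110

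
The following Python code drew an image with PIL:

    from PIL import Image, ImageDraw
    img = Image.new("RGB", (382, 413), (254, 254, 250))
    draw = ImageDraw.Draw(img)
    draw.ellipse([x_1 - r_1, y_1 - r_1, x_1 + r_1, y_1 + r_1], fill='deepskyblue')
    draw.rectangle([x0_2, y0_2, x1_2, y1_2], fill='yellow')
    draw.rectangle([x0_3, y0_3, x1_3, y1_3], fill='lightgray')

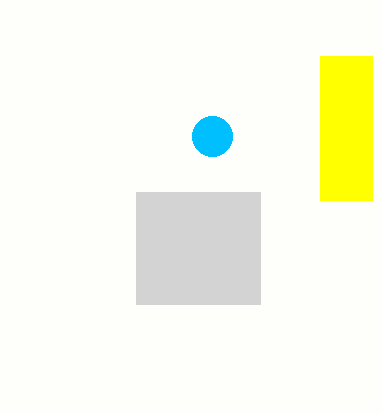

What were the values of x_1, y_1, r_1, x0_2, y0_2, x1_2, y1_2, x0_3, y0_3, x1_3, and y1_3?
x_1 = 212, y_1 = 136, r_1 = 20, x0_2 = 320, y0_2 = 56, x1_2 = 372, y1_2 = 200, x0_3 = 136, y0_3 = 192, x1_3 = 260, y1_3 = 304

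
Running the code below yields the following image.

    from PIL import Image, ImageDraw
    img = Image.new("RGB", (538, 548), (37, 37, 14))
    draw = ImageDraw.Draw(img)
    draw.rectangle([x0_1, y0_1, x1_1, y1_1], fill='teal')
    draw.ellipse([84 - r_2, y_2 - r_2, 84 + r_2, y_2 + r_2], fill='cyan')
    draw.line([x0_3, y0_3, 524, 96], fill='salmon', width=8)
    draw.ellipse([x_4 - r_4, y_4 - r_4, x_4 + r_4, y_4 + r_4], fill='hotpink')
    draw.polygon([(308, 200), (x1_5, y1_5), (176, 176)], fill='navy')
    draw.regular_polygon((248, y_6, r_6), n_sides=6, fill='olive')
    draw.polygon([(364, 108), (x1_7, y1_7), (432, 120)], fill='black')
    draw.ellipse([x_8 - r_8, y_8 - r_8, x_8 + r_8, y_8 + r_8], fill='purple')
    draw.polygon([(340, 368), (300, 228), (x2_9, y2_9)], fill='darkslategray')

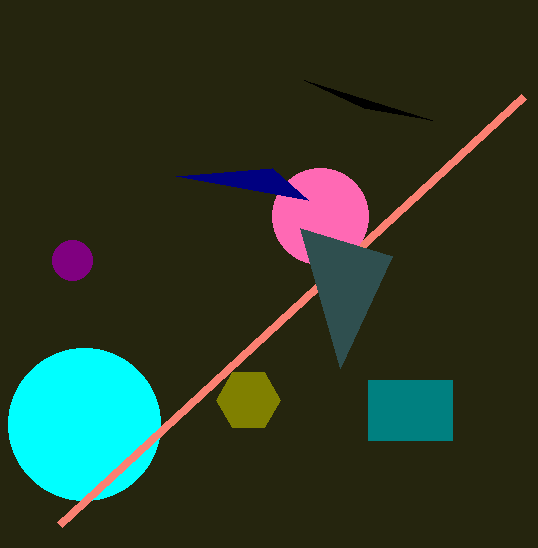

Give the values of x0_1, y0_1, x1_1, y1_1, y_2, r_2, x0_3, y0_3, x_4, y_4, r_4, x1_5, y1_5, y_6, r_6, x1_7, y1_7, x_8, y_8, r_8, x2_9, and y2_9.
x0_1 = 368; y0_1 = 380; x1_1 = 452; y1_1 = 440; y_2 = 424; r_2 = 76; x0_3 = 60; y0_3 = 524; x_4 = 320; y_4 = 216; r_4 = 48; x1_5 = 272; y1_5 = 168; y_6 = 400; r_6 = 32; x1_7 = 304; y1_7 = 80; x_8 = 72; y_8 = 260; r_8 = 20; x2_9 = 392; y2_9 = 256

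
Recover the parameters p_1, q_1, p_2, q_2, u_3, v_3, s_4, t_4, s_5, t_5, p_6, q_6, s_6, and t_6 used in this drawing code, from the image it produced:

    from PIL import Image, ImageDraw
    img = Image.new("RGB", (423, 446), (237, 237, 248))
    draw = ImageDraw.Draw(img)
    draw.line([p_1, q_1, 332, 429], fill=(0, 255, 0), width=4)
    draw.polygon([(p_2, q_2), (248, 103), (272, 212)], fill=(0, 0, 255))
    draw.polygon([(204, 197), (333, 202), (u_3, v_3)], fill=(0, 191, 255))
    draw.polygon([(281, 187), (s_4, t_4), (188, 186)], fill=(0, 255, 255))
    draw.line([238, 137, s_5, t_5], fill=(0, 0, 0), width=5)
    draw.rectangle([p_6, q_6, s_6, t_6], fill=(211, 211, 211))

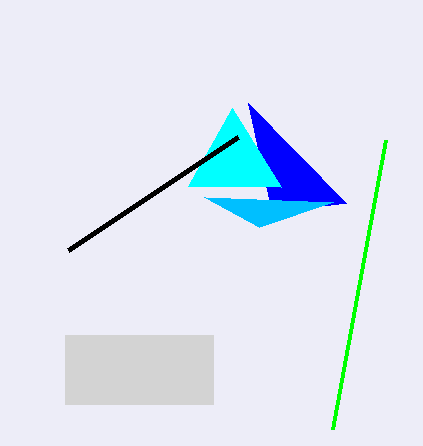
p_1 = 385
q_1 = 140
p_2 = 346
q_2 = 203
u_3 = 259
v_3 = 227
s_4 = 232
t_4 = 108
s_5 = 68
t_5 = 250
p_6 = 65
q_6 = 335
s_6 = 213
t_6 = 404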